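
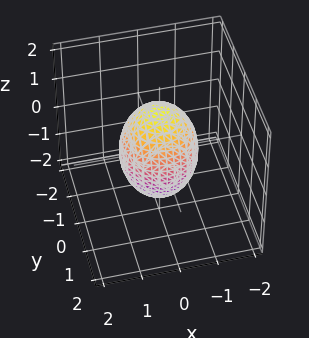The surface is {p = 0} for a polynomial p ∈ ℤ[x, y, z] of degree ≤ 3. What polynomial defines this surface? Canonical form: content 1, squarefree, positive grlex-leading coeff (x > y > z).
2*x^2 + 2*y^2 + z^2 - 2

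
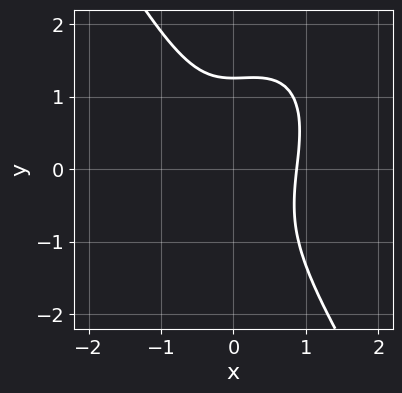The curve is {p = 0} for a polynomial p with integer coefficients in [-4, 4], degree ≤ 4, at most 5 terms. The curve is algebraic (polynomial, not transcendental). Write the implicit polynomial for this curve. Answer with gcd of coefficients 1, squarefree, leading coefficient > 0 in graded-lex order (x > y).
3*x^3 - x^2*y + y^3 - 2

(a) deg p = 3. The shape is more complex than any degree-2 curve.
(b) Matching integer coefficients to the picture gives p.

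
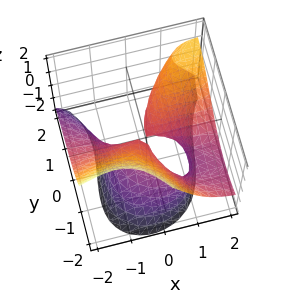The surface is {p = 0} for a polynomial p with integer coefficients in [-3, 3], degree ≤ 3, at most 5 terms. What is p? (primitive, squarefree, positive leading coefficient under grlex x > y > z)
2*x^2*z - 2*x*y*z + y^3 - 3*x*y + 2*z^2

(a) Degree: a generic line meets the surface in up to 3 points, so deg p = 3.
(b) Reading off the gridlines: it meets the y-axis at y = 0 (among the integer gridlines); one z-axis crossing is at z = 0; the visible x-axis segment lies entirely on the surface.
(c) Matching integer coefficients to the picture gives p.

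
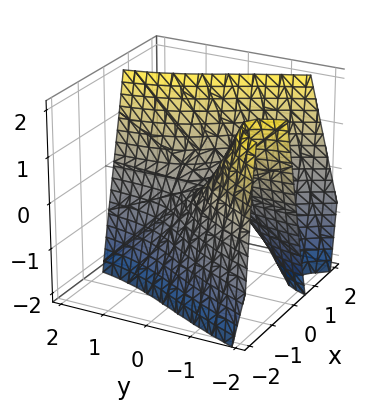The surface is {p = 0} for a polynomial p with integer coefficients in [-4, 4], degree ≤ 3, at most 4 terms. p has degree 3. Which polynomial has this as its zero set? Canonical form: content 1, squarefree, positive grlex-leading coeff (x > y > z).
x^3 + 2*x*y - z

(a) The degree is 3 — a generic line meets the surface in up to 3 points.
(b) From the axis intercepts and sections: the visible y-axis segment lies entirely on the surface; it meets the x-axis at x = 0 (among the integer gridlines); it crosses the z-axis at the gridline z = 0.
(c) Assembling these constraints gives the stated polynomial.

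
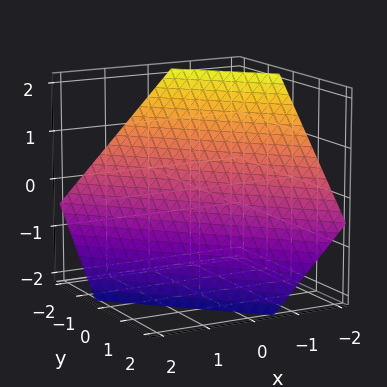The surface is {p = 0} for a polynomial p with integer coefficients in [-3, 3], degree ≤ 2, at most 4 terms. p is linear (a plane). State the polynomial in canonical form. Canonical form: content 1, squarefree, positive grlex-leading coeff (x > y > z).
3*x + 3*y + 3*z + 2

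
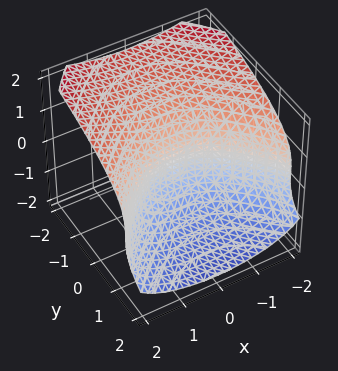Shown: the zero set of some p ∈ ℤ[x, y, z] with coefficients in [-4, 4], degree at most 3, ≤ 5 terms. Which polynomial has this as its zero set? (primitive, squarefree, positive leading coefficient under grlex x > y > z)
1. Degree: the shape is more complex than any degree-2 surface, so deg p = 3.
2. Against the integer gridlines: it crosses the y-axis at the gridline y = 0; it meets the z-axis at z = 0 (among the integer gridlines); it crosses the x-axis at the gridline x = 0.
3. Solving for integer coefficients yields p as stated.

z^3 - x^2 + 3*y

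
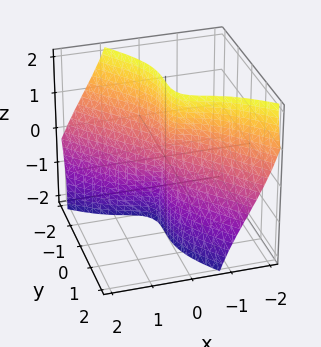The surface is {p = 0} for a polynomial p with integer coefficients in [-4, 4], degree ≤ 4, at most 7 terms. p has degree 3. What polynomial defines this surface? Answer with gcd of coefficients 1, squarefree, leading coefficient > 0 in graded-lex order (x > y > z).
The degree is 3 — the shape is more complex than any degree-2 surface.
Reading off the gridlines: it meets the y-axis at y = 0 (among the integer gridlines); every point of the z-axis in the box is on the surface; it meets the x-axis at x = 0 (among the integer gridlines).
Together with the visible shape, these determine p as stated.

3*x^3 + 2*x^2*z - 2*x*y*z + 2*x*z^2 + 2*y^3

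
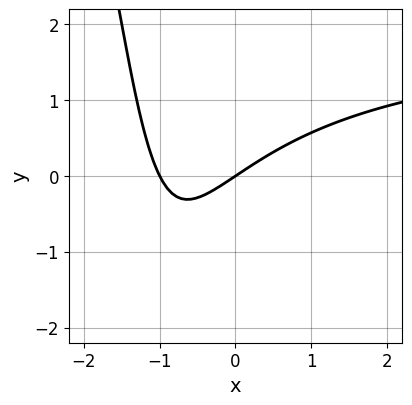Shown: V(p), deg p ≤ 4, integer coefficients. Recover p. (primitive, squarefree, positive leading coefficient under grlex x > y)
First, deg p = 3. The shape is more complex than any degree-2 curve.
Next, reading off the gridlines: among the integer gridlines, it crosses the x-axis at x ∈ {-1, 0}; one y-axis crossing is at y = 0.
Finally, these observations pin down the coefficients.

x^2*y - 2*x^2 + 3*x*y - 2*x + 3*y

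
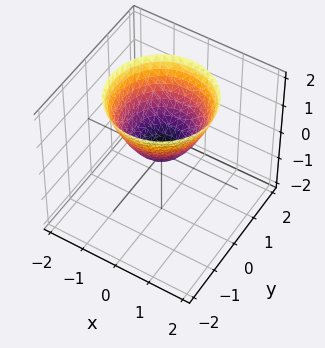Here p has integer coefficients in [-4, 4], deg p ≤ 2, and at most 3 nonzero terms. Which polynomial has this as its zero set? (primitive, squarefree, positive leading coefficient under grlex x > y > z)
Degree: a single bowl opening along one axis; a quadric, so deg p = 2.
Symmetries: rotational symmetry about the z-axis ⇒ p depends on x, y only through x² + y².
Reading off the gridlines: it meets the z-axis at z = 0 (among the integer gridlines); it crosses the x-axis at the gridline x = 0.
Assembling these constraints gives the stated polynomial.

x^2 + y^2 - z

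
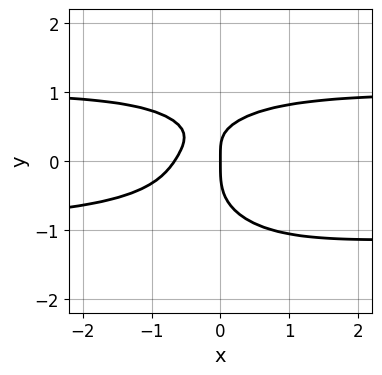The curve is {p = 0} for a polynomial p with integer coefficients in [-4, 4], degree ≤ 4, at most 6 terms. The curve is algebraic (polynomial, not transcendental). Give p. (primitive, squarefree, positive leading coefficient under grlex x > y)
3*x^2*y^2 + 3*y^4 - 3*x^2 + 2*x*y - 2*x

First, the degree is 4 — the shape is more complex than any degree-3 curve.
Next, against the integer gridlines: one x-axis crossing is at x = 0; it crosses the y-axis at the gridline y = 0.
Finally, putting this together gives p.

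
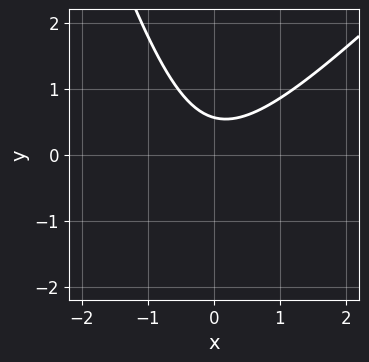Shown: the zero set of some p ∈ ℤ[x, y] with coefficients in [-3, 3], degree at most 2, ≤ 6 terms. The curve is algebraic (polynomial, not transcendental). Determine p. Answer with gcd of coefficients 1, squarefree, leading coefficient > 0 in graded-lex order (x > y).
1. deg p = 2.
2. From the axis intercepts and sections: the curve avoids every integer x-axis point in the box.
3. Together with the visible shape, these determine p as stated.

3*x^2 - 2*x*y - y^2 - 3*y + 2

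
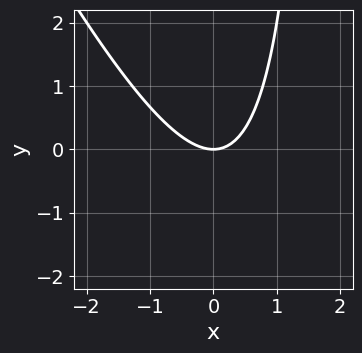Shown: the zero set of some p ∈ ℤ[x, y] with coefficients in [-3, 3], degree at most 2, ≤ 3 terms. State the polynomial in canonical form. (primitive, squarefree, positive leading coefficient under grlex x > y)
First, deg p = 2.
Then, observable constraints: it meets the y-axis at y = 0 (among the integer gridlines); it meets the x-axis at x = 0 (among the integer gridlines).
Finally, fitting integer coefficients to these (and the overall shape) gives p.

2*x^2 + x*y - 2*y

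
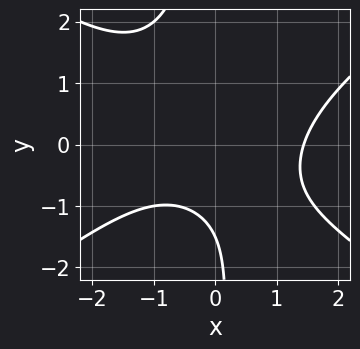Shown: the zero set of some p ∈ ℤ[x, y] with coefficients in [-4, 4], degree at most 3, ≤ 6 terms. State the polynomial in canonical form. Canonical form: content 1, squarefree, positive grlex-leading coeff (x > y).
x^3 - 2*x*y^2 - 2*y - 3

(a) deg p = 3. The shape is more complex than any degree-2 curve.
(b) Matching integer coefficients to the picture gives p.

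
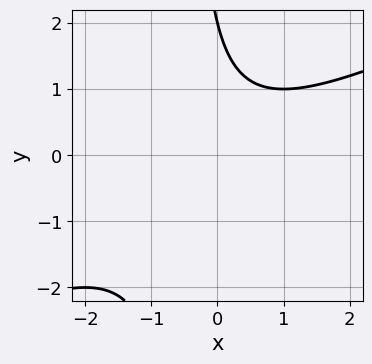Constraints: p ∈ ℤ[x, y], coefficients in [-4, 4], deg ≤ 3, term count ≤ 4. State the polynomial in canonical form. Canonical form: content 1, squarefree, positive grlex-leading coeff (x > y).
x^2 - 2*x*y - y + 2

Degree: a generic line meets the curve in up to 2 points, so deg p = 2.
From the axis intercepts and sections: one y-axis crossing is at y = 2; the curve avoids every integer x-axis point in the box.
The integer polynomial consistent with all of this is the stated p.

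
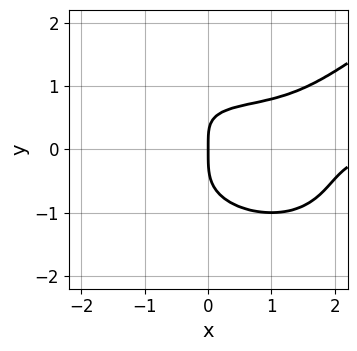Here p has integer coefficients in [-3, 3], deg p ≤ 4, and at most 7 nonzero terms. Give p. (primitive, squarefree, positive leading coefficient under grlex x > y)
First, degree: no degree-3 curve has this shape, so deg p = 4.
Then, reading off the gridlines: it crosses the x-axis at the gridline x = 0; one y-axis crossing is at y = 0.
Finally, solving for integer coefficients yields p as stated.

x^3*y - 3*y^4 - x^2 - 2*x*y + 3*x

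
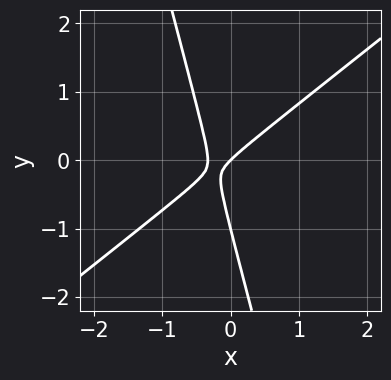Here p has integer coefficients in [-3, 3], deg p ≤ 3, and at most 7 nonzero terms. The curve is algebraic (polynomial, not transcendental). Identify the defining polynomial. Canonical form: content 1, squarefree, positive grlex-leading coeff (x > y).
3*x^2 - 3*x*y - y^2 + x - y

First, degree: the shape is more complex than any degree-1 curve, so deg p = 2.
Next, from the axis intercepts and sections: it crosses the x-axis at the gridline x = 0; the y-axis gridline crossings are at y ∈ {-1, 0}.
Finally, the integer polynomial consistent with all of this is the stated p.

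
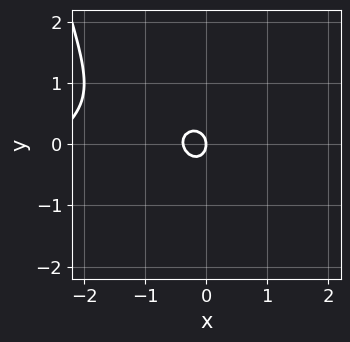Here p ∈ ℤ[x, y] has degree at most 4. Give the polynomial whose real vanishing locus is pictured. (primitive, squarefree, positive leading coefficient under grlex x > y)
First, degree: the shape is more complex than any degree-2 curve, so deg p = 3.
Next, from the visible intercepts: it crosses the y-axis at the gridline y = 0; it meets the x-axis at x = 0 (among the integer gridlines).
Finally, matching integer coefficients to the picture gives p.

x^3 - x^2*y + 3*x^2 + 2*y^2 + x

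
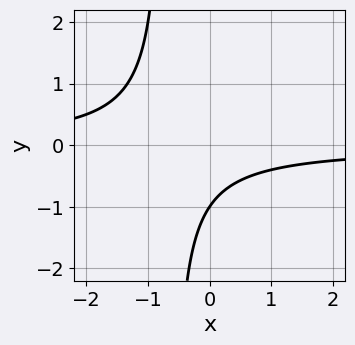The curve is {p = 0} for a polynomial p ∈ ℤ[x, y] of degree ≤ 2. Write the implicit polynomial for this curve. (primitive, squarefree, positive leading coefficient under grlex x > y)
First, the degree is 2 — the shape is more complex than any degree-1 curve.
Next, from the visible intercepts: it crosses the y-axis at the gridline y = -1; no x-intercept at any integer in the box.
Finally, solving for integer coefficients yields p as stated.

3*x*y + 2*y + 2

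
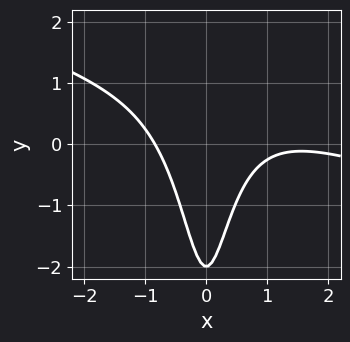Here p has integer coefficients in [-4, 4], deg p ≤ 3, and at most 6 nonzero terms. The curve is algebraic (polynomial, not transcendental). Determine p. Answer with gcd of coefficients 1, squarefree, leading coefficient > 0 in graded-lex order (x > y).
x^3 + 3*x^2*y - 2*x^2 + y + 2

First, the degree is 3 — the shape is more complex than any degree-2 curve.
Then, reading off the gridlines: it meets the y-axis at y = -2 (among the integer gridlines).
Finally, putting this together gives p.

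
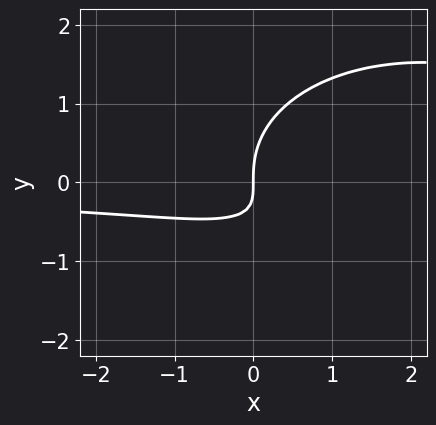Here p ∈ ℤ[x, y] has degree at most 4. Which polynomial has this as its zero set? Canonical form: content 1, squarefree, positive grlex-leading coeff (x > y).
x^2*y + 2*y^3 - 3*x*y - 2*x

1. deg p = 3. No degree-2 curve has this shape.
2. Against the integer gridlines: it meets the y-axis at y = 0 (among the integer gridlines); it crosses the x-axis at the gridline x = 0.
3. Together with the visible shape, these determine p as stated.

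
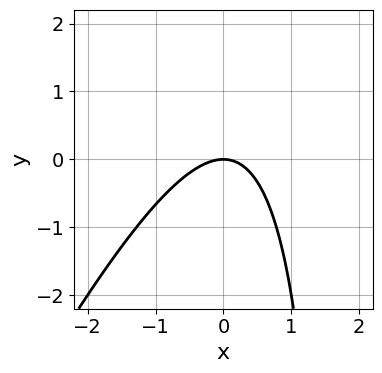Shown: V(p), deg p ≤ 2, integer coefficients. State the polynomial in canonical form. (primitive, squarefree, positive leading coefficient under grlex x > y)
2*x^2 - x*y + 2*y

The degree is 2 — a generic line meets the curve in up to 2 points.
Reading off the gridlines: one y-axis crossing is at y = 0; one x-axis crossing is at x = 0.
Assembling these constraints gives the stated polynomial.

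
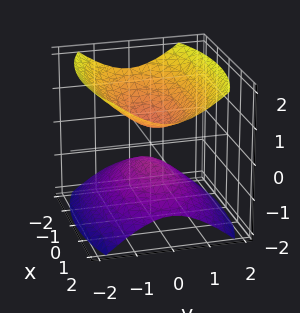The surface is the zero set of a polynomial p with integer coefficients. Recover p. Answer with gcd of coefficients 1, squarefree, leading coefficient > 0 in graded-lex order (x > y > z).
x^2 + 3*y^2 - 3*z^2 + 1

The picture has 2 separate pieces. They look like related sheets of one shape, so recover p as a whole.
deg p = 2. Two separate bowl-shaped sheets opening away from each other; a quadric.
Symmetries: it's symmetric under y → −y, forcing even powers of y; mirror symmetry x ↦ −x ⇒ only even powers of x; it's symmetric under z → −z, forcing even powers of z.
Observable constraints: the surface avoids every integer x-axis point in the box; it misses every integer gridline on the y-axis.
Together with the visible shape, these determine p as stated.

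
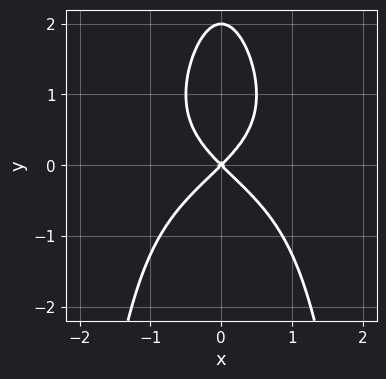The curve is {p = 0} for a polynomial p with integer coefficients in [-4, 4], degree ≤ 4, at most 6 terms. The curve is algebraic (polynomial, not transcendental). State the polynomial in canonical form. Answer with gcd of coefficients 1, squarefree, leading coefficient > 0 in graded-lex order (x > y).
2*x^2*y^2 + y^3 + 2*x^2 - 2*y^2

First, deg p = 4. No degree-3 curve has this shape.
Then, symmetries: mirror symmetry x ↦ −x ⇒ only even powers of x.
Next, from the axis intercepts and sections: the y-axis gridline crossings are at y ∈ {0, 2}; it crosses the x-axis at the gridline x = 0.
Finally, solving for integer coefficients yields p as stated.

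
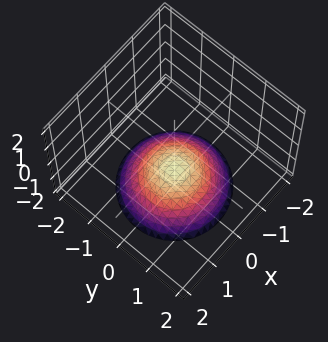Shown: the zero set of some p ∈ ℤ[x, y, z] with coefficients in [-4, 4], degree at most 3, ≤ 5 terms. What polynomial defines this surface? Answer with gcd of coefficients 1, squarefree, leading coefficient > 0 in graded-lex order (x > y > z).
x^2 + y^2 + 2*z + 2

(a) The degree is 2 — the shape is more complex than any degree-1 surface.
(b) Symmetries: the surface is invariant under rotation about z: p = q(x² + y², z).
(c) From the visible intercepts: it misses every integer gridline on the y-axis; a circular section at z = -2 has radius between 1 and 2; no x-intercept at any integer in the box.
(d) Together with the visible shape, these determine p as stated. Check: (0, 0, -1) on the z-axis lies on the surface, and p(0, 0, -1) = 0. ✓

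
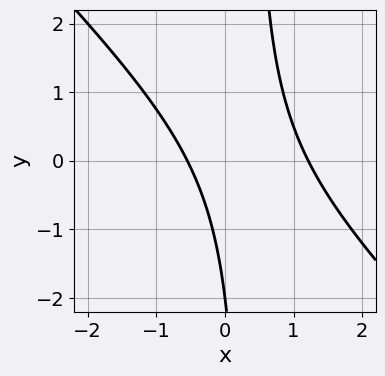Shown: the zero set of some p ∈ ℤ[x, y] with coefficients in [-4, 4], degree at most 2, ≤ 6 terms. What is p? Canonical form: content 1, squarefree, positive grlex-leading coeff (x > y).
3*x^2 + 3*x*y - 2*x - y - 2

1. The degree is 2 — no degree-1 curve has this shape.
2. From the axis intercepts and sections: it crosses the y-axis at the gridline y = -2.
3. Solving for integer coefficients yields p as stated.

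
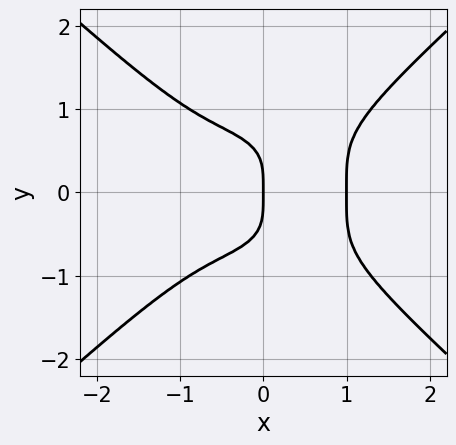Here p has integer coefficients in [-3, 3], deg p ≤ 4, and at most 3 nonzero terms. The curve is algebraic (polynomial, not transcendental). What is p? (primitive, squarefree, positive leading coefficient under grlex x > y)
2*x^4 - 3*y^4 - 2*x

1. deg p = 4.
2. Symmetries: the y ↦ −y reflection is a symmetry, so y appears only in even powers.
3. Reading off the gridlines: it meets the y-axis at y = 0 (among the integer gridlines); the x-axis gridline crossings are at x ∈ {0, 1}.
4. The integer polynomial consistent with all of this is the stated p.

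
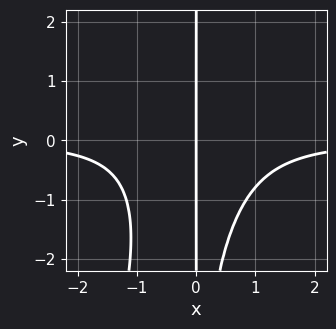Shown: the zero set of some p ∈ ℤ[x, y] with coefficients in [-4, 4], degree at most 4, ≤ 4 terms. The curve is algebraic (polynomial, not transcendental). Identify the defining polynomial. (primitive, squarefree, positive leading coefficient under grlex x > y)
3*x^3*y - x^2*y^2 + 3*x

First, the degree is 4 — the shape is more complex than any degree-3 curve.
Next, reading off the gridlines: every point of the y-axis in the box is on the curve; it crosses the x-axis at the gridline x = 0.
Finally, matching integer coefficients to the picture gives p.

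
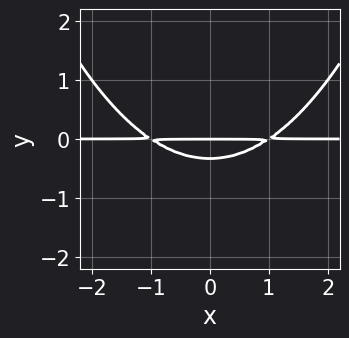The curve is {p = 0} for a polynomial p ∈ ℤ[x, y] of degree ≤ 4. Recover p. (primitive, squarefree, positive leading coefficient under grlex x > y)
1. deg p = 3. The shape is more complex than any degree-2 curve.
2. Symmetries: it's symmetric under x → −x, forcing even powers of x.
3. Checking where it meets the axes: it meets the y-axis at y = 0 (among the integer gridlines); every point of the x-axis in the box is on the curve.
4. Solving for integer coefficients yields p as stated.

x^2*y - 3*y^2 - y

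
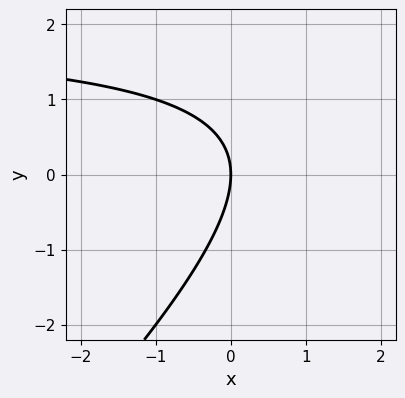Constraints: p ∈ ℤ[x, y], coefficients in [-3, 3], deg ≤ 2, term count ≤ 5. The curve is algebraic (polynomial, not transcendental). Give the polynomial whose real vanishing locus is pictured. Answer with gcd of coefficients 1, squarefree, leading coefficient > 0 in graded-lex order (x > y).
The degree is 2 — the shape is more complex than any degree-1 curve.
Observable constraints: one x-axis crossing is at x = 0; one y-axis crossing is at y = 0.
Fitting integer coefficients to these (and the overall shape) gives p.

x*y - y^2 - 2*x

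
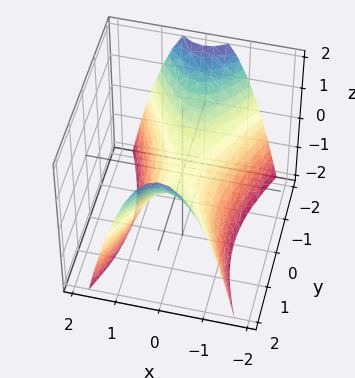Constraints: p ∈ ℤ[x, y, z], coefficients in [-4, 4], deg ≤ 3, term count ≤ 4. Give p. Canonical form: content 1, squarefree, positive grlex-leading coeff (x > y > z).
3*x^2 - y^2 + 2*z

First, degree: a hyperbolic paraboloid; a quadric, so deg p = 2.
Next, symmetries: mirror symmetry x ↦ −x ⇒ only even powers of x; mirror symmetry y ↦ −y ⇒ only even powers of y.
Then, reading off the gridlines: it crosses the z-axis at the gridline z = 0; one x-axis crossing is at x = 0; it crosses the y-axis at the gridline y = 0.
Finally, fitting integer coefficients to these (and the overall shape) gives p.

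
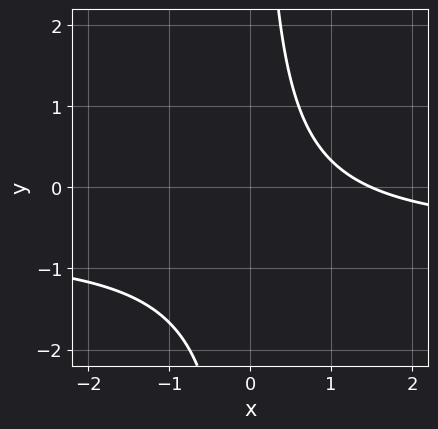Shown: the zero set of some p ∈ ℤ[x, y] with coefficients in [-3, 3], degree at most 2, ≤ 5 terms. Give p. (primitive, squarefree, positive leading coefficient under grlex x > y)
3*x*y + 2*x - 3

First, degree: no degree-1 curve has this shape, so deg p = 2.
Next, from the visible intercepts: the curve avoids every integer y-axis point in the box.
Finally, matching integer coefficients to the picture gives p.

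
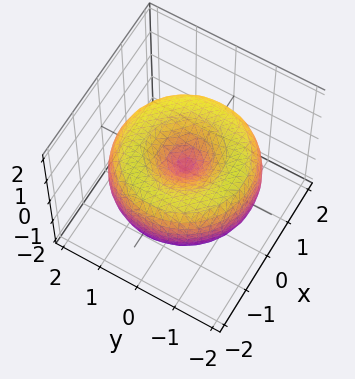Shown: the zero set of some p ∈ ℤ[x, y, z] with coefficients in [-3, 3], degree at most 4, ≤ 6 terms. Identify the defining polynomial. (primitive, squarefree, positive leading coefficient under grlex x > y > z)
(a) deg p = 4.
(b) Symmetries: every cross-section ⟂ z is a circle, so x, y appear only via x² + y².
(c) Checking where it meets the axes: one x-axis crossing is at x = 0; a circular section at z = 0 has radius between 1 and 2; it crosses the y-axis at the gridline y = 0; one z-axis crossing is at z = 0.
(d) Putting this together gives p.

x^4 + 2*x^2*y^2 + y^4 - 3*x^2 - 3*y^2 + 3*z^2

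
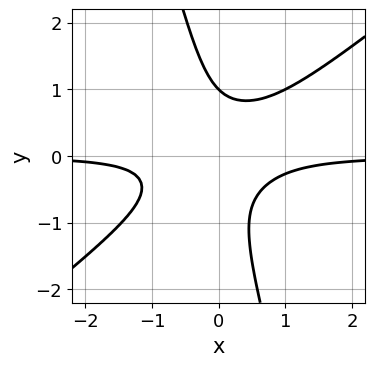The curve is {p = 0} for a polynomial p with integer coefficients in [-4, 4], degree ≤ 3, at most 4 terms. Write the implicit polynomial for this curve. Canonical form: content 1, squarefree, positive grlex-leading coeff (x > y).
(a) The degree is 3 — a generic line meets the curve in up to 3 points.
(b) From the axis intercepts and sections: no x-intercept at any integer in the box; one y-axis crossing is at y = 1.
(c) The integer polynomial consistent with all of this is the stated p.

3*x^2*y - 3*x*y^2 - y^3 + 1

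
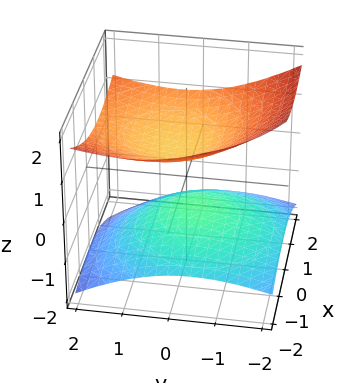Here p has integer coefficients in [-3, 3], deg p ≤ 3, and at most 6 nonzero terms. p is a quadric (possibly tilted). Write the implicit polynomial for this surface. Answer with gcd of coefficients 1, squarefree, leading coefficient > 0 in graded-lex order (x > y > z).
x^2 - x*z + y^2 - y*z - 3*z^2 + 1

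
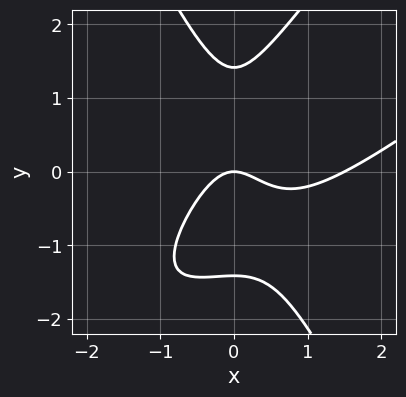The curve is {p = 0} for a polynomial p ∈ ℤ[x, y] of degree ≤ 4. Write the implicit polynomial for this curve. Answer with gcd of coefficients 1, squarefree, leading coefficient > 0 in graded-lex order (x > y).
2*x^3 - 3*x^2*y + y^3 - 3*x^2 - 2*y

1. Degree: the shape is more complex than any degree-2 curve, so deg p = 3.
2. Against the integer gridlines: it meets the y-axis at y = 0 (among the integer gridlines); one x-axis crossing is at x = 0.
3. Together with the visible shape, these determine p as stated.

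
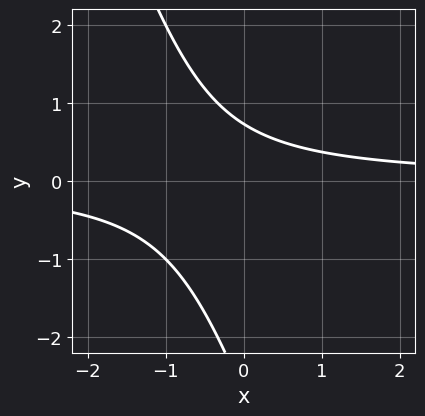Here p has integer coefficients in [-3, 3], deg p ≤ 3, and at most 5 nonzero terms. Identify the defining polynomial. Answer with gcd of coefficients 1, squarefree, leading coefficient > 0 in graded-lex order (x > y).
1. The degree is 2 — a generic line meets the curve in up to 2 points.
2. From the axis intercepts and sections: it misses every integer gridline on the x-axis.
3. Together with the visible shape, these determine p as stated.

3*x*y + y^2 + 2*y - 2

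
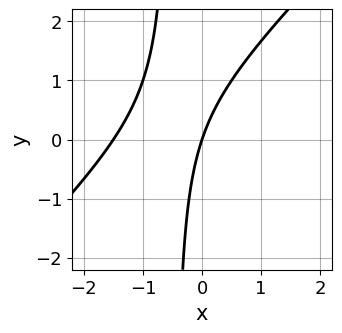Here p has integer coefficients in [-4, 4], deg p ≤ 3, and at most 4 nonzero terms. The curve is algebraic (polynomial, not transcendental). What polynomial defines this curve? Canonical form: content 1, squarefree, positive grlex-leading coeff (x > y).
The degree is 2 — a generic line meets the curve in up to 2 points.
Observable constraints: it crosses the y-axis at the gridline y = 0; one x-axis crossing is at x = 0.
Fitting integer coefficients to these (and the overall shape) gives p.

2*x^2 - 2*x*y + 3*x - y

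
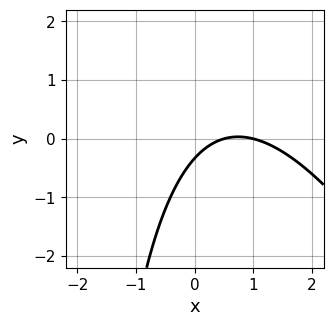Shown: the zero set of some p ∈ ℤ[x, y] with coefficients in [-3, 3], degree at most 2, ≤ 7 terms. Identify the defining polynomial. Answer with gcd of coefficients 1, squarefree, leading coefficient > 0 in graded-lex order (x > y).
1. The degree is 2 — a generic line meets the curve in up to 2 points.
2. Against the integer gridlines: one x-axis crossing is at x = 1.
3. Together with the visible shape, these determine p as stated.

2*x^2 + x*y - 3*x + 3*y + 1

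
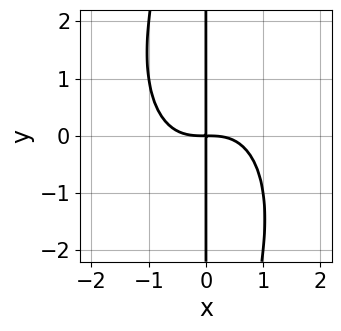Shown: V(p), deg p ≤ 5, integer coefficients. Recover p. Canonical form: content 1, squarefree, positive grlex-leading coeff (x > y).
2*x^4 + x^2*y^2 + 3*x*y

The degree is 4 — the shape is more complex than any degree-3 curve.
From the axis intercepts and sections: the visible y-axis segment lies entirely on the curve.
Matching integer coefficients to the picture gives p.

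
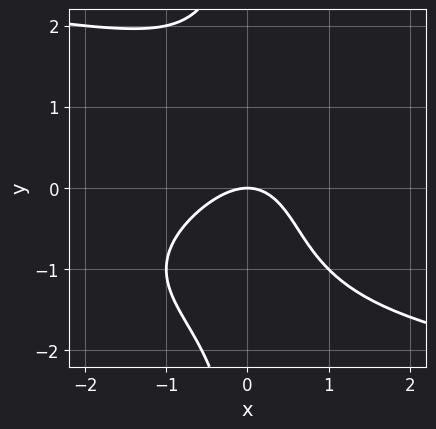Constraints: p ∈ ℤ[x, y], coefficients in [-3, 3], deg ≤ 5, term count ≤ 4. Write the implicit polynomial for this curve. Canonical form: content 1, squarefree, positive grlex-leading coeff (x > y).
x*y^3 + 2*x^2 - x*y + 2*y

(a) The degree is 4 — no degree-3 curve has this shape.
(b) Observable constraints: one x-axis crossing is at x = 0; it crosses the y-axis at the gridline y = 0.
(c) Fitting integer coefficients to these (and the overall shape) gives p.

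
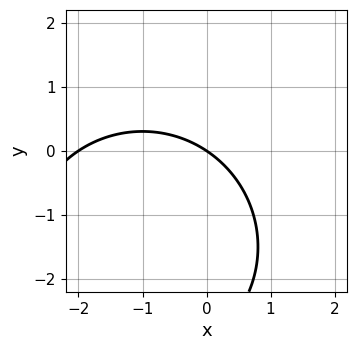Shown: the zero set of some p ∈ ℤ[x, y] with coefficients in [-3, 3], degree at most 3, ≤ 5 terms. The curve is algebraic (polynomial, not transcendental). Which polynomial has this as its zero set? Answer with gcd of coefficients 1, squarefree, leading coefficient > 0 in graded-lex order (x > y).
x^2 + y^2 + 2*x + 3*y

1. The degree is 2 — the shape is more complex than any degree-1 curve.
2. Against the integer gridlines: one y-axis crossing is at y = 0; among the integer gridlines, it crosses the x-axis at x ∈ {-2, 0}.
3. These observations pin down the coefficients.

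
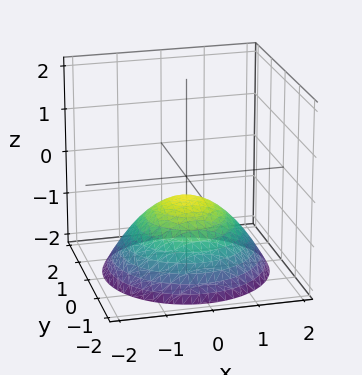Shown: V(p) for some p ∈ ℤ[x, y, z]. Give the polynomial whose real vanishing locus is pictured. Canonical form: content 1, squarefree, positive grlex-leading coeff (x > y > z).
x^2 + y^2 + 2*z + 1

(a) deg p = 2. The shape is more complex than any degree-1 surface.
(b) Symmetries: rotational symmetry about the z-axis ⇒ p depends on x, y only through x² + y².
(c) Observable constraints: a circular section at z = -2 has radius between 1 and 2; the surface avoids every integer y-axis point in the box; it misses every integer gridline on the x-axis.
(d) Assembling these constraints gives the stated polynomial.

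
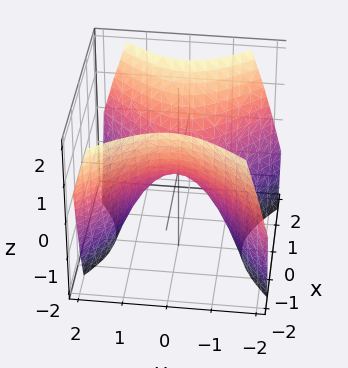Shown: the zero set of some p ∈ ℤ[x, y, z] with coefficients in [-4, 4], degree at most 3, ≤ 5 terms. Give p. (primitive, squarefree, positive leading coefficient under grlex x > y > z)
x^2 - y^2 - z

(a) Degree: a hyperbolic paraboloid; a quadric, so deg p = 2.
(b) Symmetries: the x ↦ −x reflection is a symmetry, so x appears only in even powers; it's symmetric under y → −y, forcing even powers of y.
(c) Observable constraints: one z-axis crossing is at z = 0; it meets the y-axis at y = 0 (among the integer gridlines).
(d) These observations pin down the coefficients.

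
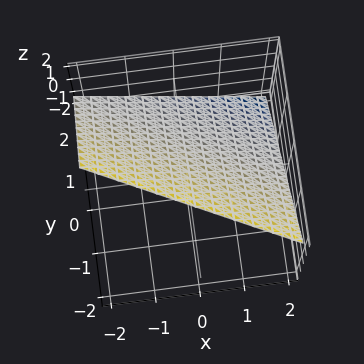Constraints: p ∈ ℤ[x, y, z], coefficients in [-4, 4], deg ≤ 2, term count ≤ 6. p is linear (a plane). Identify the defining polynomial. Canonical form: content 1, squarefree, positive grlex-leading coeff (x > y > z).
deg p = 1. The surface is flat (a plane).
From the visible intercepts: it meets the z-axis at z = 1 (among the integer gridlines); it crosses the y-axis at the gridline y = 1; it meets the x-axis at x = 2 (among the integer gridlines).
These observations pin down the coefficients.

x + 2*y + 2*z - 2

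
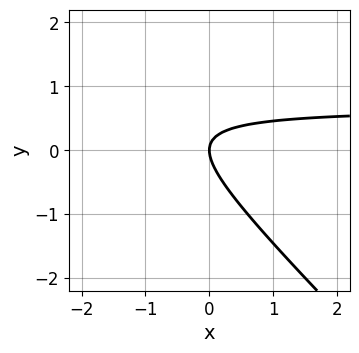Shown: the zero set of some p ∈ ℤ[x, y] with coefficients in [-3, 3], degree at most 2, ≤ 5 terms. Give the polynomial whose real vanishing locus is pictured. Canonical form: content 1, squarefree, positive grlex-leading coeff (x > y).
First, the degree is 2 — a generic line meets the curve in up to 2 points.
Then, observable constraints: one x-axis crossing is at x = 0; it crosses the y-axis at the gridline y = 0.
Finally, assembling these constraints gives the stated polynomial.

3*x*y + 3*y^2 - 2*x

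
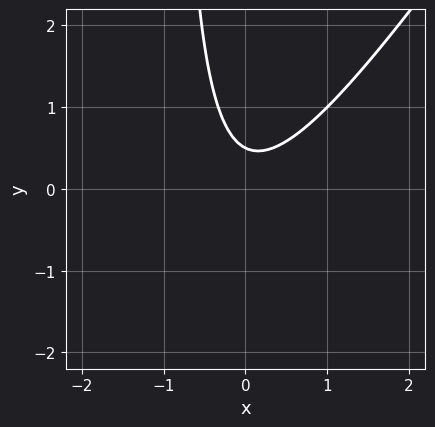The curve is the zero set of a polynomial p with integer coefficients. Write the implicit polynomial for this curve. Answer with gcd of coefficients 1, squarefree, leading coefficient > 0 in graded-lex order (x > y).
3*x^2 - 2*x*y - 2*y + 1

1. deg p = 2. No degree-1 curve has this shape.
2. Observable constraints: the curve avoids every integer x-axis point in the box.
3. Together with the visible shape, these determine p as stated.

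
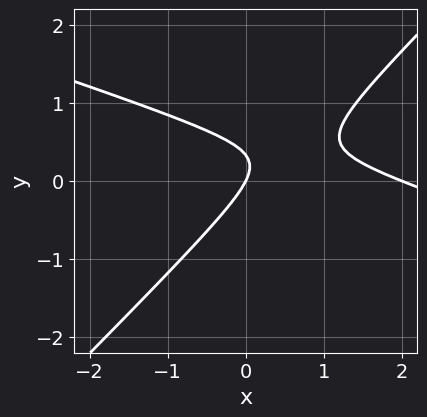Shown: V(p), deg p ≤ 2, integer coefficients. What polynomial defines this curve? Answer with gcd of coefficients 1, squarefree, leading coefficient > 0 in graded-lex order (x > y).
x^2 + 2*x*y - 3*y^2 - 2*x + y

1. The degree is 2 — no degree-1 curve has this shape.
2. Checking where it meets the axes: one y-axis crossing is at y = 0; the x-axis gridline crossings are at x ∈ {0, 2}.
3. These observations pin down the coefficients.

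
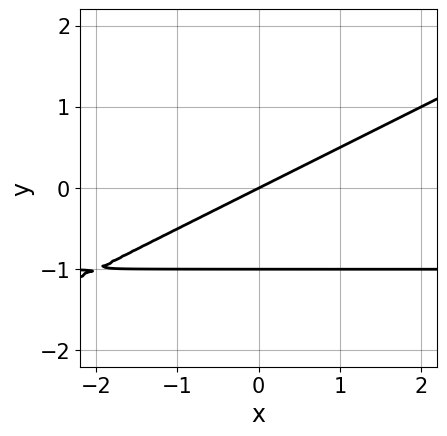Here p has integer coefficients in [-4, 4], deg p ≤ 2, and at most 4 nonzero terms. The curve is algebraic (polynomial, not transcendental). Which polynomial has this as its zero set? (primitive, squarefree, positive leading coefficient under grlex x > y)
x*y - 2*y^2 + x - 2*y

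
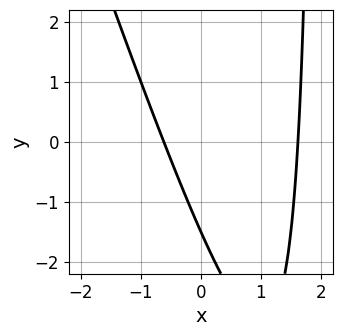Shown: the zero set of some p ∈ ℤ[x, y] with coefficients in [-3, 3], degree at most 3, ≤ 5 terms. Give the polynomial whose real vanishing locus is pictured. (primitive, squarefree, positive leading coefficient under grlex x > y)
(a) Degree: the shape is more complex than any degree-1 curve, so deg p = 2.
(b) The integer polynomial consistent with all of this is the stated p.

3*x^2 + x*y - 3*x - 2*y - 3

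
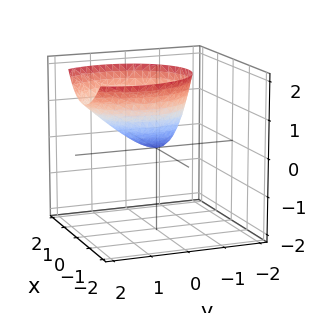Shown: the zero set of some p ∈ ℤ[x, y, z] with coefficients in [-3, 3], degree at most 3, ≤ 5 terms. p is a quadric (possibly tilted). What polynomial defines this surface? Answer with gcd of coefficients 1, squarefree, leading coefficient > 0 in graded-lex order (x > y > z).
3*x^2 + x*z + 2*y^2 - 2*y*z - 2*z

(a) The degree is 2 — a generic line meets the surface in up to 2 points.
(b) Checking where it meets the axes: it meets the z-axis at z = 0 (among the integer gridlines); it meets the y-axis at y = 0 (among the integer gridlines); one x-axis crossing is at x = 0.
(c) Assembling these constraints gives the stated polynomial.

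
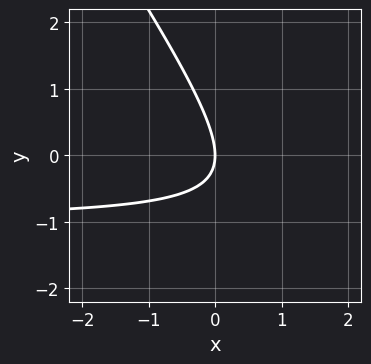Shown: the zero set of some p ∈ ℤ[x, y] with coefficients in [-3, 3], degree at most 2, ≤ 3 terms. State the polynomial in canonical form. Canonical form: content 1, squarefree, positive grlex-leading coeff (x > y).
3*x*y + 2*y^2 + 3*x

The degree is 2 — no degree-1 curve has this shape.
From the axis intercepts and sections: it meets the y-axis at y = 0 (among the integer gridlines); it crosses the x-axis at the gridline x = 0.
Assembling these constraints gives the stated polynomial.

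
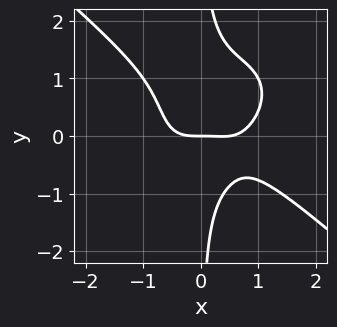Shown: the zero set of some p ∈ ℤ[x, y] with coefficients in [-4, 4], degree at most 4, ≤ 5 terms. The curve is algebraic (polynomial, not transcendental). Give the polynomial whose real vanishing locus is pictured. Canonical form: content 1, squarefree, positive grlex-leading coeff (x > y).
(a) deg p = 4. No degree-3 curve has this shape.
(b) Reading off the gridlines: it crosses the y-axis at the gridline y = 0; it crosses the x-axis at the gridline x = 0.
(c) Matching integer coefficients to the picture gives p.

2*x^4 + 3*x*y^3 - x^3 - 2*x*y^2 - 2*y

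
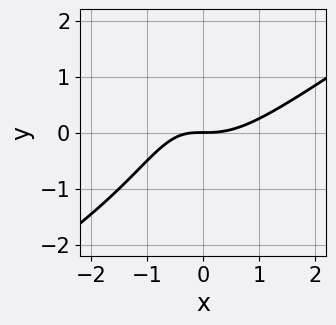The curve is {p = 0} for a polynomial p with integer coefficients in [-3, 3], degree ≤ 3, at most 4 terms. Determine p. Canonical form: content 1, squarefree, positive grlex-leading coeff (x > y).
First, deg p = 3. The shape is more complex than any degree-2 curve.
Next, from the axis intercepts and sections: one x-axis crossing is at x = 0; it meets the y-axis at y = 0 (among the integer gridlines).
Finally, together with the visible shape, these determine p as stated.

2*x^3 - 3*x^2*y - 2*x*y - 3*y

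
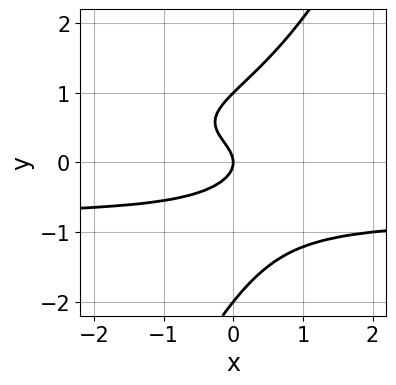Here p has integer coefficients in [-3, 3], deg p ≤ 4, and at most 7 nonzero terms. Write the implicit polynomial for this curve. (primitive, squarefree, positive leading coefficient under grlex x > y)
2*x*y^3 - y^4 - y^3 + 2*y^2 + x

First, the degree is 4 — the shape is more complex than any degree-3 curve.
Then, against the integer gridlines: the y-axis gridline crossings are at y ∈ {-2, 0, 1}; it crosses the x-axis at the gridline x = 0.
Finally, solving for integer coefficients yields p as stated.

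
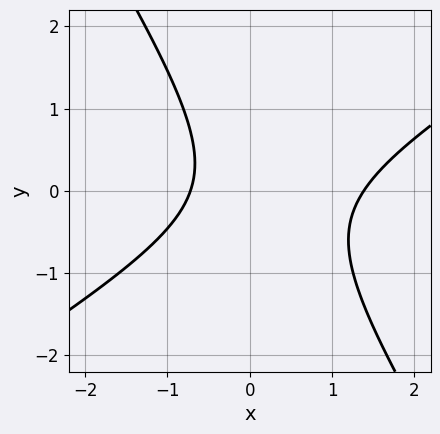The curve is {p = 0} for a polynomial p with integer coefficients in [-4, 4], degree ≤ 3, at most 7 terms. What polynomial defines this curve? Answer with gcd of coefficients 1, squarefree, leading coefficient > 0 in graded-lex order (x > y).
(a) Degree: a generic line meets the curve in up to 2 points, so deg p = 2.
(b) From the visible intercepts: it misses every integer gridline on the y-axis.
(c) The integer polynomial consistent with all of this is the stated p.

3*x^2 - 3*x*y - 3*y^2 - 2*x - 3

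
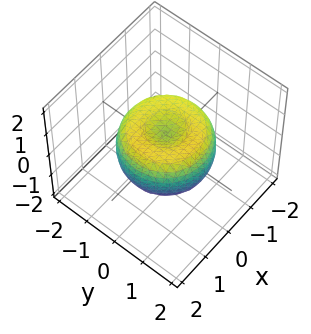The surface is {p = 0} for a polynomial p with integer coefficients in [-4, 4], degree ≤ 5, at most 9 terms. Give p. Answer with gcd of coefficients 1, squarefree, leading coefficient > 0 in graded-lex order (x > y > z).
1. deg p = 4.
2. Symmetry: the z-axis is an axis of rotation, so x and y enter only as x² + y².
3. Reading off the gridlines: a circular section at z = 0 has radius between 1 and 2.
4. The integer polynomial consistent with all of this is the stated p.

2*x^4 + 4*x^2*y^2 + 2*y^4 - 3*x^2 - 3*y^2 + 3*z^2 - 1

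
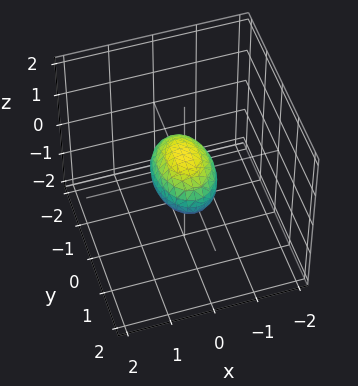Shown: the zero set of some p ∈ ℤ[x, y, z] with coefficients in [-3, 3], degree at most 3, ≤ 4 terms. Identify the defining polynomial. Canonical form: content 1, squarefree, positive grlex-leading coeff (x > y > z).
2*x^2 + y^2 + 2*z^2 - 1

First, deg p = 2.
Next, symmetries: it's symmetric under x → −x, forcing even powers of x; it's symmetric under y → −y, forcing even powers of y; mirror symmetry z ↦ −z ⇒ only even powers of z.
Then, observable constraints: the y-axis gridline crossings are at y ∈ {-1, 1}.
Finally, putting this together gives p.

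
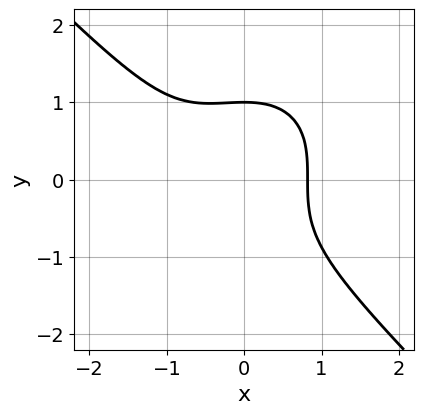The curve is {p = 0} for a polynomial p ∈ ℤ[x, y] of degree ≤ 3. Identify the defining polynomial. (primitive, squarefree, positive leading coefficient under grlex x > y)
3*x^3 + 3*y^3 + 2*x^2 - 3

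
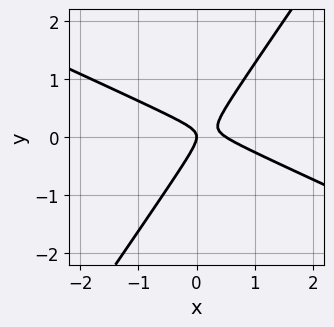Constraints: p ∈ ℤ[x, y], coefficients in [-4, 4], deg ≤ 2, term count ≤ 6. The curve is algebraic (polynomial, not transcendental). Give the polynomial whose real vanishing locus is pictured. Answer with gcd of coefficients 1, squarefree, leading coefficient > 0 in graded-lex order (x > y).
2*x^2 + 3*x*y - 3*y^2 - x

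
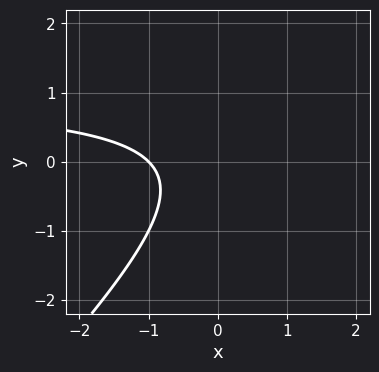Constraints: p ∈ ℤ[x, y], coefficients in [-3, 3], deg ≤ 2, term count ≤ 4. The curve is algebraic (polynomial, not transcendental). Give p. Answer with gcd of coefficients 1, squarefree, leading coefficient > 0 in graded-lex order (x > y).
Degree: a generic line meets the curve in up to 2 points, so deg p = 2.
Reading off the gridlines: no y-intercept at any integer in the box; one x-axis crossing is at x = -1.
Assembling these constraints gives the stated polynomial.

x*y - y^2 - x - 1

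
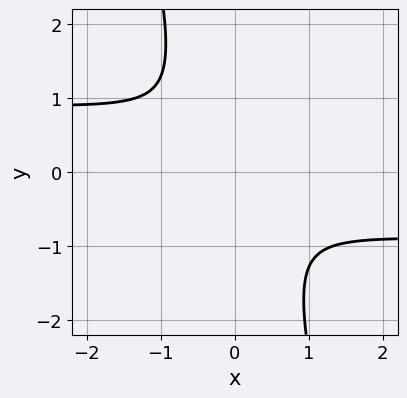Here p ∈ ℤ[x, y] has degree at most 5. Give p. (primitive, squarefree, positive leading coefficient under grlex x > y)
deg p = 4.
Matching integer coefficients to the picture gives p.

2*x^2*y^2 - 3*x*y^3 - y^4 - 2*x^2 - 3*y^2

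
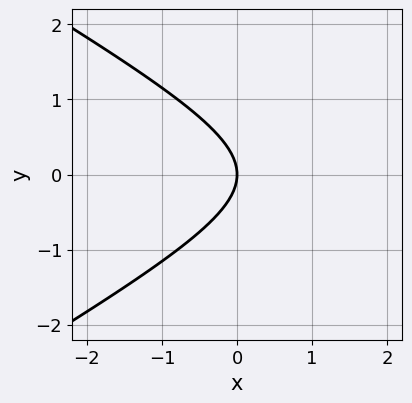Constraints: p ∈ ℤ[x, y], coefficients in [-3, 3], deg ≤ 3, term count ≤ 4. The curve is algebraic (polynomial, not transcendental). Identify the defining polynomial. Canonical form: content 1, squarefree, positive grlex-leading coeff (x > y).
First, deg p = 2.
Then, symmetries: mirror symmetry y ↦ −y ⇒ only even powers of y.
Then, against the integer gridlines: it meets the x-axis at x = 0 (among the integer gridlines); it meets the y-axis at y = 0 (among the integer gridlines).
Finally, assembling these constraints gives the stated polynomial.

x^2 - 3*y^2 - 3*x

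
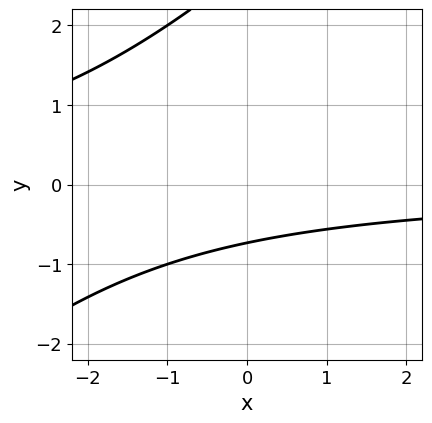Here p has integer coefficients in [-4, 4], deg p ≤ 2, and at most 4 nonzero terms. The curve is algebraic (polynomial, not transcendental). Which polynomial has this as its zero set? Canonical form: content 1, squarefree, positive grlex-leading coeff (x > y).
x*y - y^2 + 2*y + 2

1. Degree: no degree-1 curve has this shape, so deg p = 2.
2. Checking where it meets the axes: no x-intercept at any integer in the box.
3. Matching integer coefficients to the picture gives p.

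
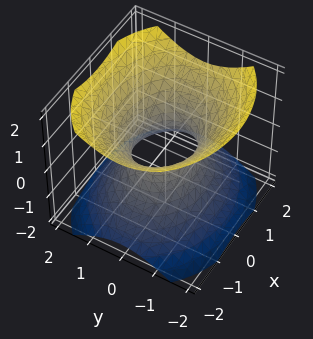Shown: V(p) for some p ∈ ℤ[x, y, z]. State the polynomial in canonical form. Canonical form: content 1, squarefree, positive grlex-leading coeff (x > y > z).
2*x^2 + 3*y^2 - 3*z^2 - 2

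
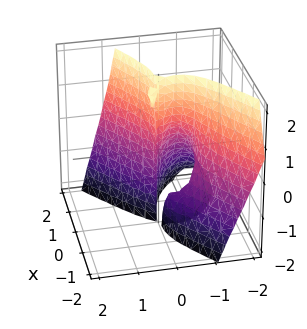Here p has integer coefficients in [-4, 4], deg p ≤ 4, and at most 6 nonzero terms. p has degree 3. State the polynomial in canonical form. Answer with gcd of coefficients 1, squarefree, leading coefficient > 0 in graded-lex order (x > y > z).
(a) The picture has 2 separate pieces. They look like related sheets of one shape, so recover p as a whole.
(b) The degree is 3 — no degree-2 surface has this shape.
(c) Against the integer gridlines: every point of the z-axis in the box is on the surface; it meets the x-axis at x = 0 (among the integer gridlines).
(d) Solving for integer coefficients yields p as stated. Check: (0, -1, 0) on the y-axis lies on the surface, and p(0, -1, 0) = 0. ✓

x^3 - 2*x*y*z - 3*y^3 - 3*y^2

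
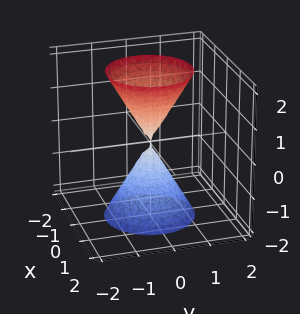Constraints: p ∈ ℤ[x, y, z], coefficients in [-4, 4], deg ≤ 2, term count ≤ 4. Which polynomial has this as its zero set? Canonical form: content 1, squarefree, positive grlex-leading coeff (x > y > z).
3*x^2 + 3*y^2 - z^2

I count 2 distinct pieces. Treating them together as one polynomial.
The degree is 2 — a double cone through the origin; a quadric.
Symmetries: the surface is invariant under rotation about z: p = q(x² + y², z); the z ↦ −z reflection is a symmetry, so z appears only in even powers.
From the axis intercepts and sections: a circular section at z = 2 has radius between 1 and 2; it meets the y-axis at y = 0 (among the integer gridlines).
Matching integer coefficients to the picture gives p.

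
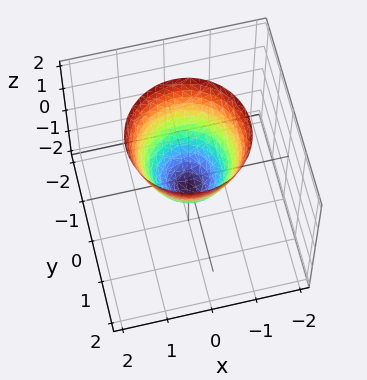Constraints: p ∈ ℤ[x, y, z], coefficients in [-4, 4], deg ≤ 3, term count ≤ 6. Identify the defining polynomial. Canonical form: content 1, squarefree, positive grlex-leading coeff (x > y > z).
3*x^2 + 3*y^2 - 2*z - 1

First, deg p = 2.
Next, symmetries: every cross-section ⟂ z is a circle, so x, y appear only via x² + y².
Then, from the visible intercepts: a circular section at z = 2 has radius between 1 and 2.
Finally, assembling these constraints gives the stated polynomial.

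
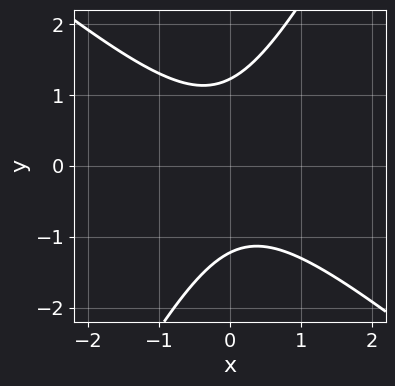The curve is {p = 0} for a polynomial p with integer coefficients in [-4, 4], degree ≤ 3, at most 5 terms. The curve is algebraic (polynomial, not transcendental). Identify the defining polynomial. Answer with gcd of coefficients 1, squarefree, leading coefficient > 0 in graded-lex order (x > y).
(a) Degree: a generic line meets the curve in up to 2 points, so deg p = 2.
(b) From the visible intercepts: no x-intercept at any integer in the box.
(c) Matching integer coefficients to the picture gives p.

3*x^2 + 2*x*y - 2*y^2 + 3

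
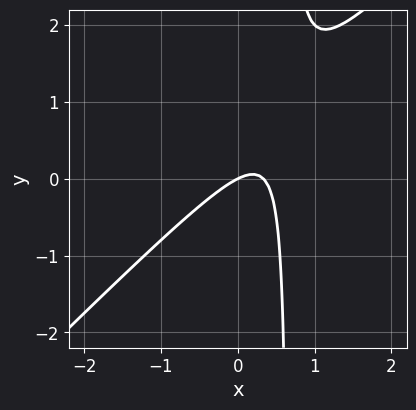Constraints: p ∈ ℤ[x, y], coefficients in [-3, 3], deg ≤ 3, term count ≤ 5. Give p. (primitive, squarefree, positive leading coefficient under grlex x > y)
First, deg p = 2.
Then, from the axis intercepts and sections: it meets the x-axis at x = 0 (among the integer gridlines); it meets the y-axis at y = 0 (among the integer gridlines).
Finally, putting this together gives p.

3*x^2 - 3*x*y - x + 2*y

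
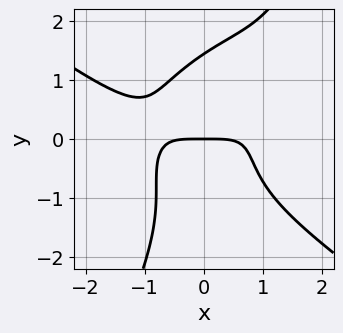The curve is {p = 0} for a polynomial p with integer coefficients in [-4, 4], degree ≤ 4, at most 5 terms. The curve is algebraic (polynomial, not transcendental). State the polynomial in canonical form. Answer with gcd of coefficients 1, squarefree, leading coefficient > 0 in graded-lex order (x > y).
x^4 + 2*x*y^3 - y^4 - 3*x^2*y + 3*y

First, the degree is 4 — no degree-3 curve has this shape.
Then, checking where it meets the axes: one y-axis crossing is at y = 0; it crosses the x-axis at the gridline x = 0.
Finally, solving for integer coefficients yields p as stated.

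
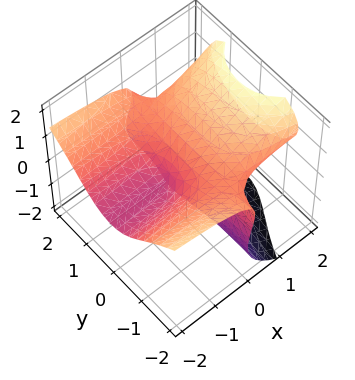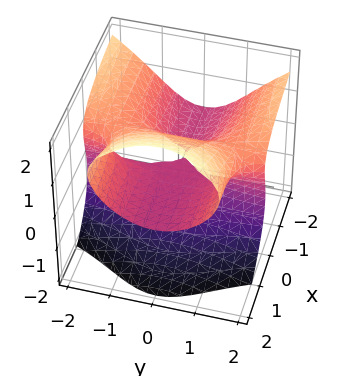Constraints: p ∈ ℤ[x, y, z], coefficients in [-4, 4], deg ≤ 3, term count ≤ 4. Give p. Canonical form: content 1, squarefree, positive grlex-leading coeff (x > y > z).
x*y^2 + z^3 - 2*x*z - z

(a) The degree is 3 — no degree-2 surface has this shape.
(b) From the visible intercepts: the visible x-axis segment lies entirely on the surface; the z-axis gridline crossings are at z ∈ {-1, 0, 1}; the visible y-axis segment lies entirely on the surface.
(c) Together with the visible shape, these determine p as stated.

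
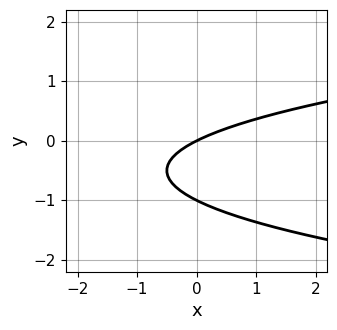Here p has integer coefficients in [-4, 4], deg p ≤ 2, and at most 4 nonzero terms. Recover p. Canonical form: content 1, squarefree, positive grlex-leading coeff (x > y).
(a) The degree is 2 — the shape is more complex than any degree-1 curve.
(b) Observable constraints: it crosses the x-axis at the gridline x = 0; the y-axis gridline crossings are at y ∈ {-1, 0}.
(c) Together with the visible shape, these determine p as stated.

2*y^2 - x + 2*y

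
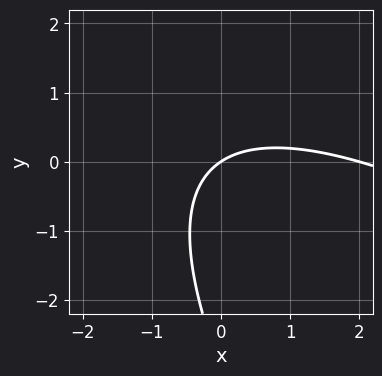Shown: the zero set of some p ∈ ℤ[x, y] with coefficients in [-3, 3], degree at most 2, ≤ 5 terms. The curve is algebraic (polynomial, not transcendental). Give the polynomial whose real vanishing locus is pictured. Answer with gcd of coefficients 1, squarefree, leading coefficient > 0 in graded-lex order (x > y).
1. deg p = 2.
2. Reading off the gridlines: the x-axis gridline crossings are at x ∈ {0, 2}; it crosses the y-axis at the gridline y = 0.
3. Putting this together gives p.

x^2 + 2*x*y + y^2 - 2*x + 3*y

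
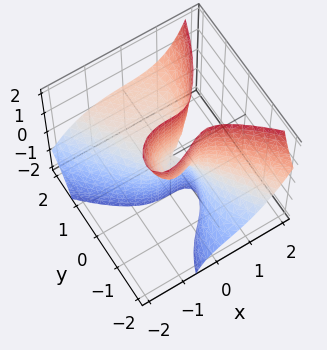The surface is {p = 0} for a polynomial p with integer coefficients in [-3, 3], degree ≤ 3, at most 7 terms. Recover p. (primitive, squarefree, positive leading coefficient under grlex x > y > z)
1. deg p = 3. A generic line meets the surface in up to 3 points.
2. From the axis intercepts and sections: one y-axis crossing is at y = 0; every point of the z-axis in the box is on the surface; it crosses the x-axis at the gridline x = 0.
3. Solving for integer coefficients yields p as stated.

3*x^3 + 2*x*y*z + y^3 - 3*y^2*z - 3*y*z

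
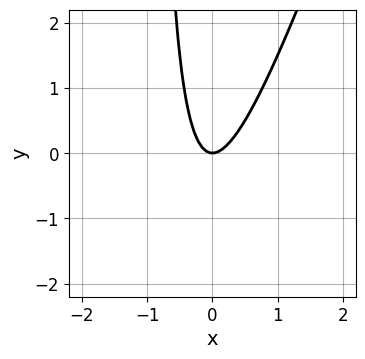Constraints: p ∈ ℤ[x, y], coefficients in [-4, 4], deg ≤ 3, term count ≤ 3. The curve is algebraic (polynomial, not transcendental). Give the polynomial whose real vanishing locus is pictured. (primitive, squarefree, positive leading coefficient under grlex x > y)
3*x^2 - x*y - y

The degree is 2 — no degree-1 curve has this shape.
Checking where it meets the axes: it crosses the x-axis at the gridline x = 0; it meets the y-axis at y = 0 (among the integer gridlines).
Together with the visible shape, these determine p as stated.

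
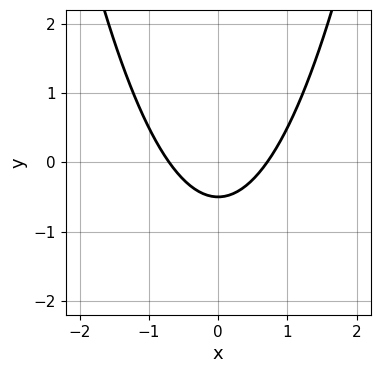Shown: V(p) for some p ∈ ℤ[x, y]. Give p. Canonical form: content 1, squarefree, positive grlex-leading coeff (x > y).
2*x^2 - 2*y - 1

Degree: no degree-1 curve has this shape, so deg p = 2.
Symmetries: mirror symmetry x ↦ −x ⇒ only even powers of x.
These observations pin down the coefficients.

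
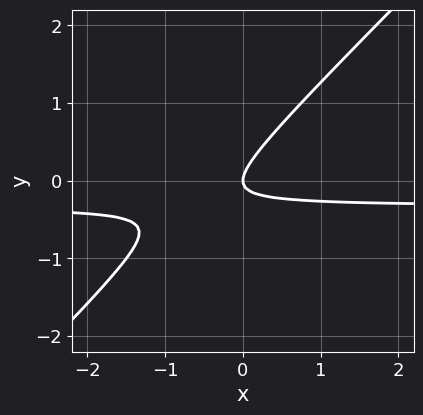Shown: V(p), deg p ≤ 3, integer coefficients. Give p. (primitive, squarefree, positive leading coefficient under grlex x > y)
The degree is 2 — no degree-1 curve has this shape.
Against the integer gridlines: it crosses the x-axis at the gridline x = 0; it crosses the y-axis at the gridline y = 0.
Matching integer coefficients to the picture gives p.

3*x*y - 3*y^2 + x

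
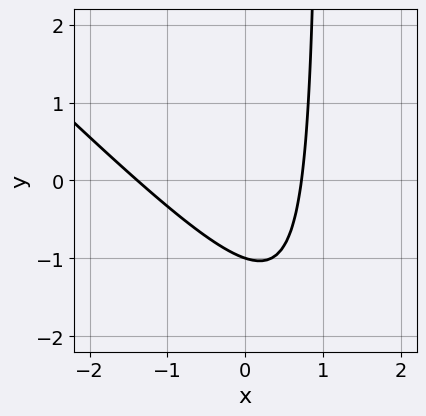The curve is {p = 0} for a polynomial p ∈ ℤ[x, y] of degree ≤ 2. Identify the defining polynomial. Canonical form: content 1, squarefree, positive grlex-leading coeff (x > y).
3*x^2 + 3*x*y + 2*x - 3*y - 3

(a) The degree is 2 — the shape is more complex than any degree-1 curve.
(b) Against the integer gridlines: it crosses the y-axis at the gridline y = -1.
(c) Solving for integer coefficients yields p as stated.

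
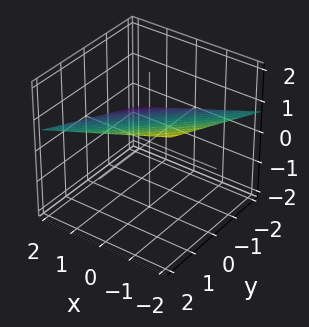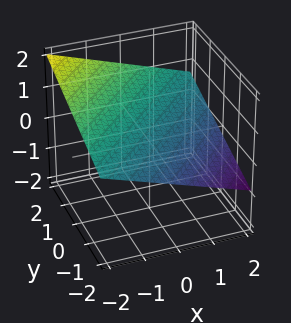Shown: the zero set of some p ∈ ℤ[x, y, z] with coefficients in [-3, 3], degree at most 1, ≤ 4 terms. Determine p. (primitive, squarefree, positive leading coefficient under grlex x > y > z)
(a) Degree: every cross-section is a straight line — this is a plane, so deg p = 1.
(b) From the axis intercepts and sections: one y-axis crossing is at y = -2; it meets the x-axis at x = 2 (among the integer gridlines).
(c) Matching integer coefficients to the picture gives p.

x - y + 3*z - 2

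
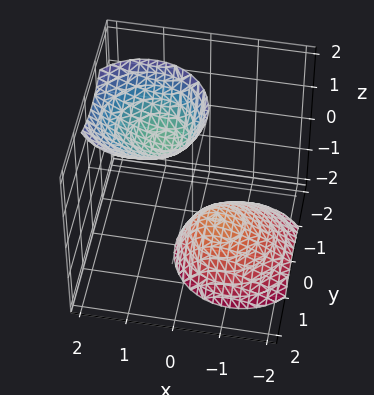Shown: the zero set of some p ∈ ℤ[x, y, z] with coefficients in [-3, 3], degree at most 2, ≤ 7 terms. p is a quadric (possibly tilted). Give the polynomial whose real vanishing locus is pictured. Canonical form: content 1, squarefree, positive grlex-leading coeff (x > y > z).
1. I count 2 distinct pieces. Treating them together as one polynomial.
2. The degree is 2 — no degree-1 surface has this shape.
3. From the axis intercepts and sections: no y-intercept at any integer in the box; it misses every integer gridline on the x-axis.
4. Putting this together gives p.

3*x^2 - 3*x*z + 3*y^2 - z^2 + 2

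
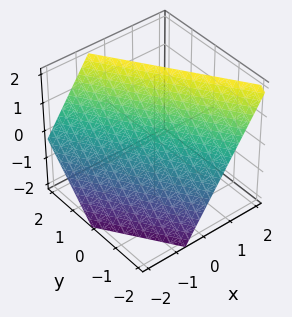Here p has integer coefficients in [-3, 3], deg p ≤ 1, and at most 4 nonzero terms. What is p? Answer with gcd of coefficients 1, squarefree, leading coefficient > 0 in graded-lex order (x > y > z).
3*x + 2*y - 2*z + 2

Degree: every cross-section is a straight line — this is a plane, so deg p = 1.
Against the integer gridlines: it meets the z-axis at z = 1 (among the integer gridlines); it meets the y-axis at y = -1 (among the integer gridlines).
Putting this together gives p.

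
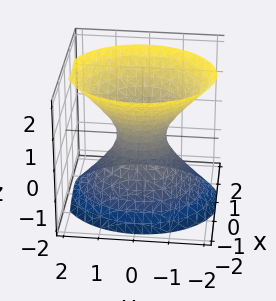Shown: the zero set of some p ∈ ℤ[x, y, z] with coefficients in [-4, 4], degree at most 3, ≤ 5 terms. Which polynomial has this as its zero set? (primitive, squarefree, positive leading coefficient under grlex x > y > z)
1. Degree: an hourglass — one-sheet hyperboloid; a quadric, so deg p = 2.
2. Symmetries: it's symmetric under y → −y, forcing even powers of y; the z ↦ −z reflection is a symmetry, so z appears only in even powers; the x ↦ −x reflection is a symmetry, so x appears only in even powers.
3. Observable constraints: the surface avoids every integer z-axis point in the box.
4. Matching integer coefficients to the picture gives p.

3*x^2 + 2*y^2 - 2*z^2 - 1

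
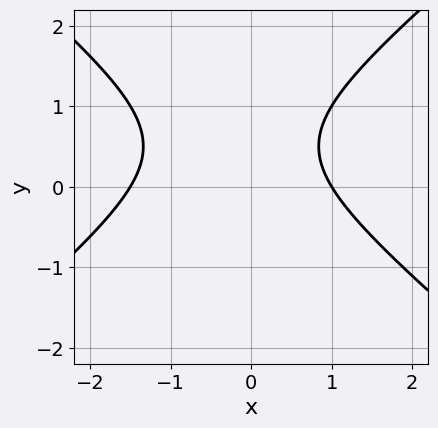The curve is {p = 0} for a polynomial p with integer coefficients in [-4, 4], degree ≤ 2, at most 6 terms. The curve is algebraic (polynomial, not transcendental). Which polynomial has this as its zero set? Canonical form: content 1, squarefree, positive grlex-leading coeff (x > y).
1. Degree: no degree-1 curve has this shape, so deg p = 2.
2. Against the integer gridlines: the curve avoids every integer y-axis point in the box; it crosses the x-axis at the gridline x = 1.
3. These observations pin down the coefficients.

2*x^2 - 3*y^2 + x + 3*y - 3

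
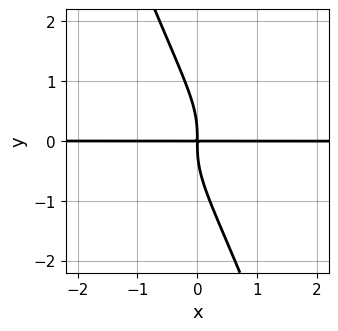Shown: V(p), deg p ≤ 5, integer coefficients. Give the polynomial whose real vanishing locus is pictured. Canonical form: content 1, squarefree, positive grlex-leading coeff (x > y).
Degree: no degree-3 curve has this shape, so deg p = 4.
Checking where it meets the axes: every point of the x-axis in the box is on the curve.
Fitting integer coefficients to these (and the overall shape) gives p.

x^2*y^2 + 3*x*y^3 + y^4 + 2*x*y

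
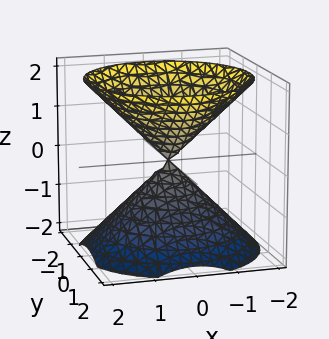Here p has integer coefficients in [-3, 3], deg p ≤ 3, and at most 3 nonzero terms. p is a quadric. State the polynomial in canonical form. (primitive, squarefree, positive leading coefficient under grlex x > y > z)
x^2 + y^2 - z^2

1. There are 2 components.
2. The degree is 2 — a double cone through the origin; a quadric.
3. Symmetries: it's symmetric under z → −z, forcing even powers of z; every cross-section ⟂ z is a circle, so x, y appear only via x² + y².
4. Reading off the gridlines: a circular section at z = 1 has radius exactly 1; it crosses the z-axis at the gridline z = 0; one x-axis crossing is at x = 0.
5. Matching integer coefficients to the picture gives p.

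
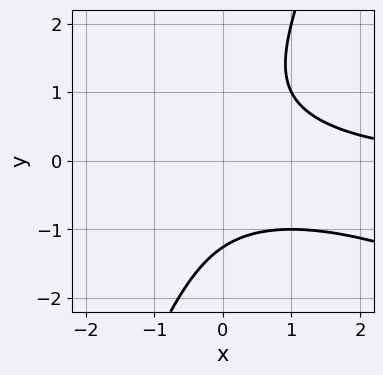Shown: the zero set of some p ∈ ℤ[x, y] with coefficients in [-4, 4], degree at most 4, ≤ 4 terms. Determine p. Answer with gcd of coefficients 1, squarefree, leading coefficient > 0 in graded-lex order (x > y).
x^2*y + 2*x*y^2 - y^3 - 2

deg p = 3. A generic line meets the curve in up to 3 points.
Observable constraints: no x-intercept at any integer in the box.
Fitting integer coefficients to these (and the overall shape) gives p.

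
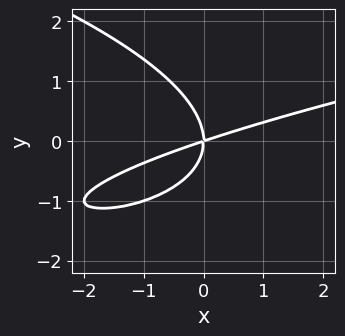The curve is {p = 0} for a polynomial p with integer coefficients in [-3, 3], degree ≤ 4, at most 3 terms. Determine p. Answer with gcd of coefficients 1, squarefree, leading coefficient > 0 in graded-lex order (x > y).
2*y^3 - x^2 + 3*x*y

(a) deg p = 3. The shape is more complex than any degree-2 curve.
(b) Reading off the gridlines: one x-axis crossing is at x = 0; one y-axis crossing is at y = 0.
(c) These observations pin down the coefficients.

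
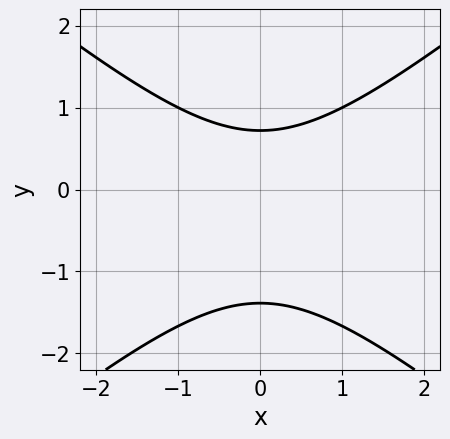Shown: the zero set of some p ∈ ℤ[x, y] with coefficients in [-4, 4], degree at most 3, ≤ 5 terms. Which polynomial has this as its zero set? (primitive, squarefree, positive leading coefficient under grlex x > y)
2*x^2 - 3*y^2 - 2*y + 3

Degree: no degree-1 curve has this shape, so deg p = 2.
Symmetries: the x ↦ −x reflection is a symmetry, so x appears only in even powers.
Observable constraints: it misses every integer gridline on the x-axis.
Putting this together gives p.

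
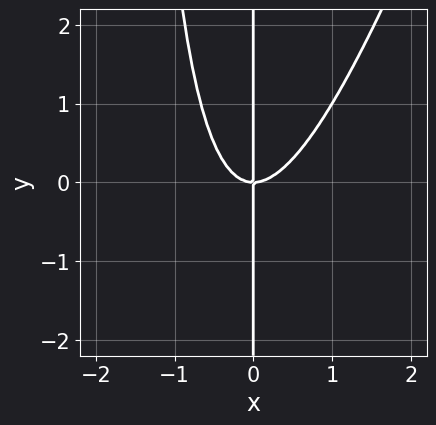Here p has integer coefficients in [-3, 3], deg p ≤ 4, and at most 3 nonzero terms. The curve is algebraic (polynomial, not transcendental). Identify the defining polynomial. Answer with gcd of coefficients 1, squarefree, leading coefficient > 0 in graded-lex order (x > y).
The degree is 3 — the shape is more complex than any degree-2 curve.
Reading off the gridlines: the visible y-axis segment lies entirely on the curve; it meets the x-axis at x = 0 (among the integer gridlines).
The integer polynomial consistent with all of this is the stated p.

3*x^3 - x^2*y - 2*x*y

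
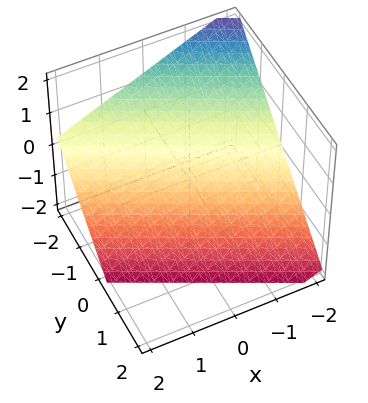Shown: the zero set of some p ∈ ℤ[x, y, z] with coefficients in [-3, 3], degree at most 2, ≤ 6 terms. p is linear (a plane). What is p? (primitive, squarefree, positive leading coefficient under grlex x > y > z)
x + 2*y + 2*z + 2

deg p = 1. Every cross-section is a straight line — this is a plane.
Reading off the gridlines: one y-axis crossing is at y = -1; it crosses the z-axis at the gridline z = -1; one x-axis crossing is at x = -2.
Solving for integer coefficients yields p as stated.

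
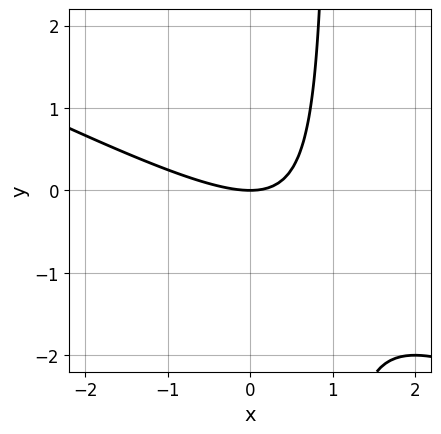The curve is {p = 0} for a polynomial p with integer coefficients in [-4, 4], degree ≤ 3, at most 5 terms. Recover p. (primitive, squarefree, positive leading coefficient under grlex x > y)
x^2 + 2*x*y - 2*y

(a) deg p = 2. A generic line meets the curve in up to 2 points.
(b) Observable constraints: it meets the x-axis at x = 0 (among the integer gridlines); it crosses the y-axis at the gridline y = 0.
(c) Putting this together gives p.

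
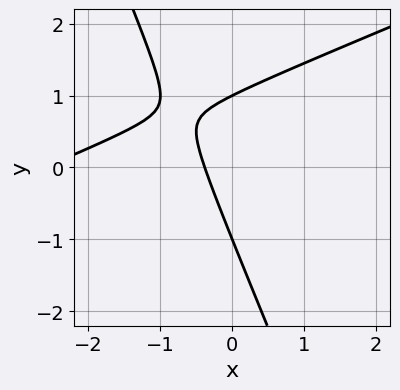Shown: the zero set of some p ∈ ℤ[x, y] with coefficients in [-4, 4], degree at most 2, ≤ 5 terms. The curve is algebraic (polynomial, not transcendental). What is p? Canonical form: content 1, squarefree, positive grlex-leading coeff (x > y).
1. The degree is 2 — the shape is more complex than any degree-1 curve.
2. From the visible intercepts: among the integer gridlines, it crosses the y-axis at y ∈ {-1, 1}.
3. The integer polynomial consistent with all of this is the stated p.

x^2 - 2*x*y - y^2 + 3*x + 1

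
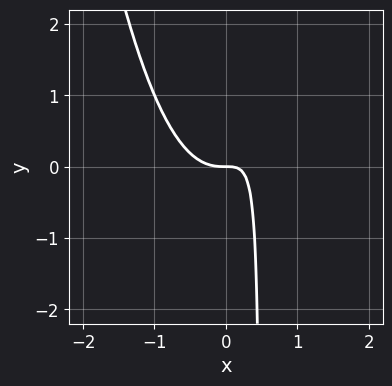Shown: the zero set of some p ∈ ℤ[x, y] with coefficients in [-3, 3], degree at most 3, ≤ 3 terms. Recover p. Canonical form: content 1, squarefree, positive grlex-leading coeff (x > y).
Degree: a generic line meets the curve in up to 3 points, so deg p = 3.
From the axis intercepts and sections: it meets the y-axis at y = 0 (among the integer gridlines); one x-axis crossing is at x = 0.
The integer polynomial consistent with all of this is the stated p.

3*x^3 - 2*x*y + y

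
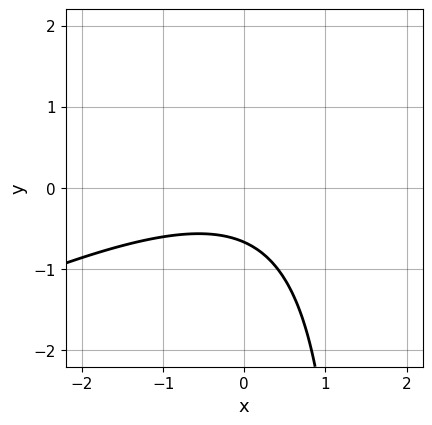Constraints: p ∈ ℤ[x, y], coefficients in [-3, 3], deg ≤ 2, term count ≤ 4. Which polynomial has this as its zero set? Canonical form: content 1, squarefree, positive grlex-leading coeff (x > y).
First, degree: the shape is more complex than any degree-1 curve, so deg p = 2.
Next, checking where it meets the axes: it misses every integer gridline on the x-axis.
Finally, assembling these constraints gives the stated polynomial.

x^2 - 2*x*y + 3*y + 2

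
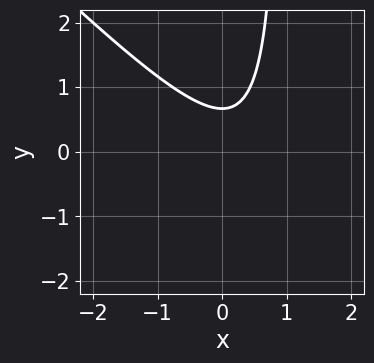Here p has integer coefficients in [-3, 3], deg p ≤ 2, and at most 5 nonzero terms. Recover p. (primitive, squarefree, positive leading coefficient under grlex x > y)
3*x^2 + 3*x*y - 2*x - 3*y + 2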